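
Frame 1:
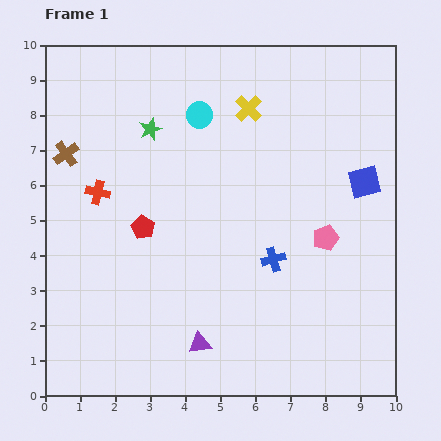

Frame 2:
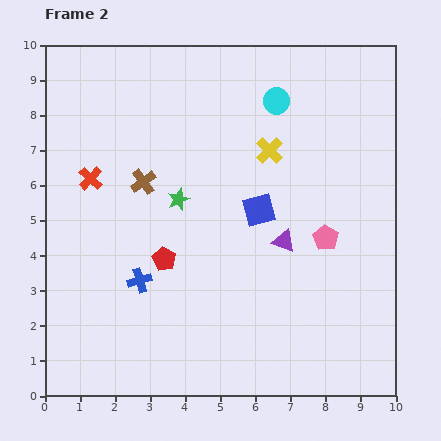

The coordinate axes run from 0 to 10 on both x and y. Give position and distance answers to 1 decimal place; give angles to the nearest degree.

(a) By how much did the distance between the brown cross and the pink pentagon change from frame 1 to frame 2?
-2.4

Distance in frame 1: 7.8. Distance in frame 2: 5.4.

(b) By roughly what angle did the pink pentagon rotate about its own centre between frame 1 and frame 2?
20° counter-clockwise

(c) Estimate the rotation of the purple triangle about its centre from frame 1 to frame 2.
29° clockwise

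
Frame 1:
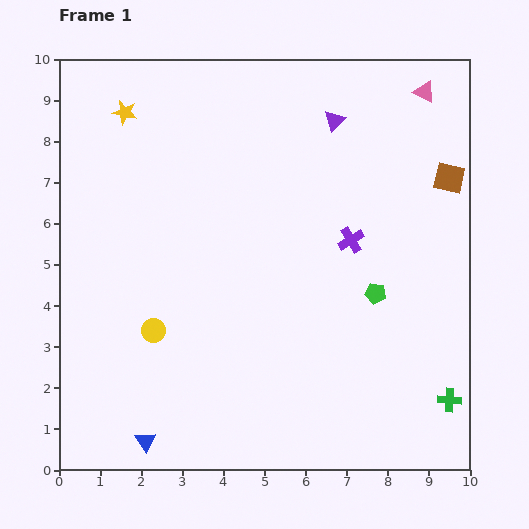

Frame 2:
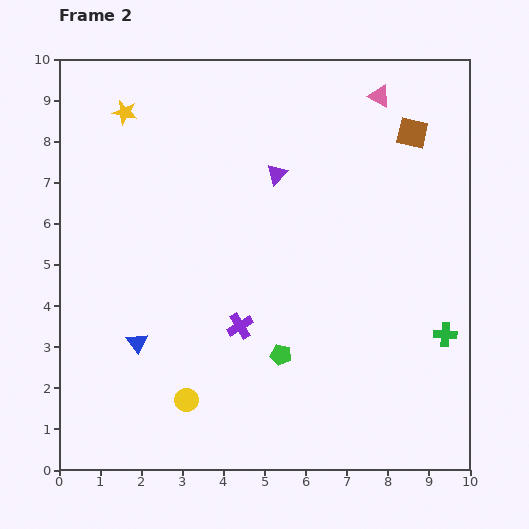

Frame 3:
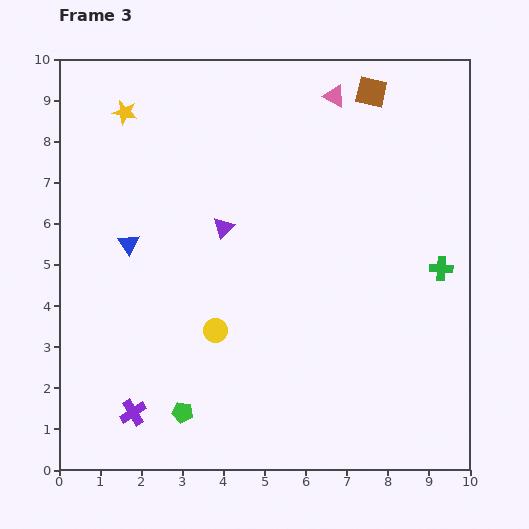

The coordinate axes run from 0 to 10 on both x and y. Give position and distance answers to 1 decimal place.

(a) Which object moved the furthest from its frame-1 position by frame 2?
the purple cross

(moved 3.4; next 2.7)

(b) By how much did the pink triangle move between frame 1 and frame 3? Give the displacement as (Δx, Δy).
(-2.2, -0.1)

The pink triangle was at (8.9, 9.2) in frame 1 and (6.7, 9.1) in frame 3.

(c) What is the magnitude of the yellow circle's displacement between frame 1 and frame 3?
1.5

The yellow circle moved from (2.3, 3.4) to (3.8, 3.4), a distance of √(1.5² + 0.0²) ≈ 1.5.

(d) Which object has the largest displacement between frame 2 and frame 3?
the purple cross

(moved 3.3; next 2.8)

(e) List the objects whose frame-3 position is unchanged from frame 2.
the yellow star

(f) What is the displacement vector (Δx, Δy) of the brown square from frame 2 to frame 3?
(-1.0, 1.0)

The brown square was at (8.6, 8.2) in frame 2 and (7.6, 9.2) in frame 3.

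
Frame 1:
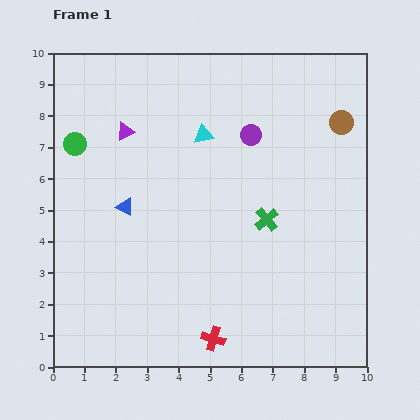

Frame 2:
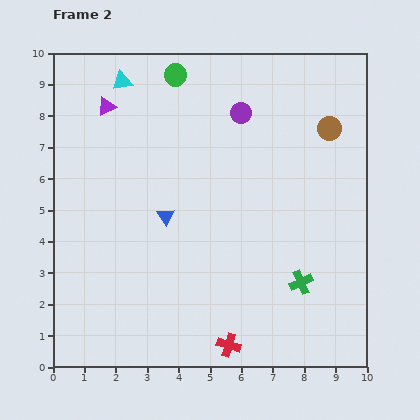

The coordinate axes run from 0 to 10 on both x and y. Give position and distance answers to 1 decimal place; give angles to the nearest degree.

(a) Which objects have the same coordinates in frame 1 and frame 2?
none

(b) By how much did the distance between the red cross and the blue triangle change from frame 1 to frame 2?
-0.4

Distance in frame 1: 5.0. Distance in frame 2: 4.6.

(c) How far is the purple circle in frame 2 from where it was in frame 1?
0.8

The purple circle moved from (6.3, 7.4) to (6.0, 8.1), a distance of √(0.3² + 0.7²) ≈ 0.8.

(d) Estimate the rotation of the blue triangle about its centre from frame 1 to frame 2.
27° clockwise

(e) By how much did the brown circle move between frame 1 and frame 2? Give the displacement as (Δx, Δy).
(-0.4, -0.2)

The brown circle was at (9.2, 7.8) in frame 1 and (8.8, 7.6) in frame 2.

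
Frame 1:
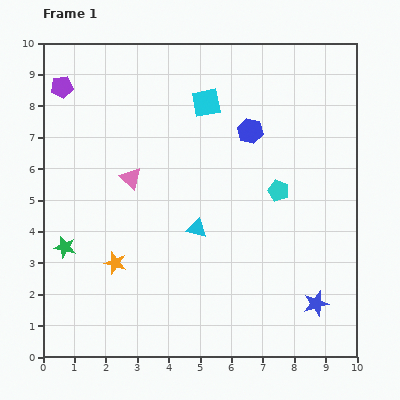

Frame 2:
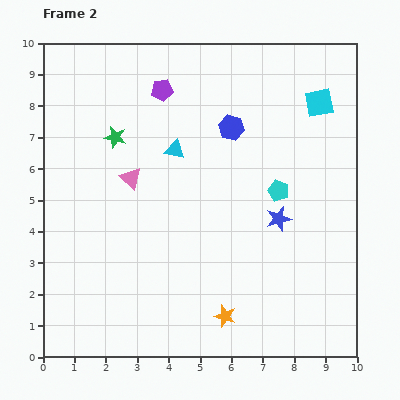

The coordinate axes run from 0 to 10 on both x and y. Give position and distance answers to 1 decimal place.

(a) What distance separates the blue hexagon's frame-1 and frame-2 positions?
0.6

The blue hexagon moved from (6.6, 7.2) to (6.0, 7.3), a distance of √(0.6² + 0.1²) ≈ 0.6.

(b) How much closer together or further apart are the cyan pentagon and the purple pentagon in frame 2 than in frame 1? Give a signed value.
-2.7

Distance in frame 1: 7.6. Distance in frame 2: 4.9.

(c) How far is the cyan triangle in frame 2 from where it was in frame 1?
2.6

The cyan triangle moved from (4.9, 4.1) to (4.2, 6.6), a distance of √(0.7² + 2.5²) ≈ 2.6.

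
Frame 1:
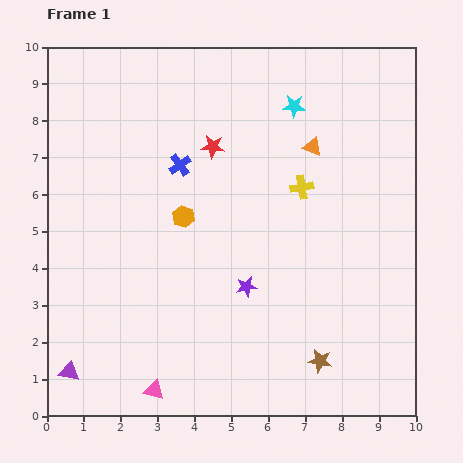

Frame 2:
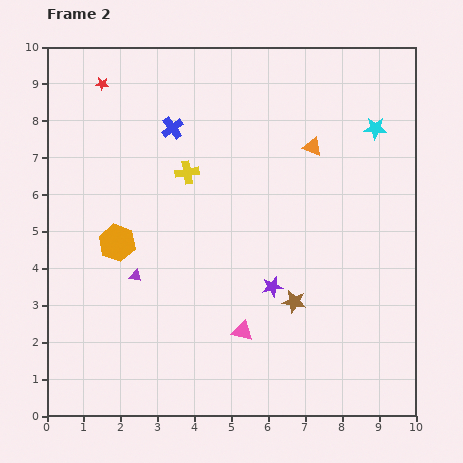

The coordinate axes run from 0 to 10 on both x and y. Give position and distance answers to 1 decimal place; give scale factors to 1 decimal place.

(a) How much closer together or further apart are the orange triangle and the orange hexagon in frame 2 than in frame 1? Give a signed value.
+1.9

Distance in frame 1: 4.0. Distance in frame 2: 5.9.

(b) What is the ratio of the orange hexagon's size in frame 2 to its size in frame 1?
1.7×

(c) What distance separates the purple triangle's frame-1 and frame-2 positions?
3.2

The purple triangle moved from (0.6, 1.2) to (2.4, 3.8), a distance of √(1.8² + 2.6²) ≈ 3.2.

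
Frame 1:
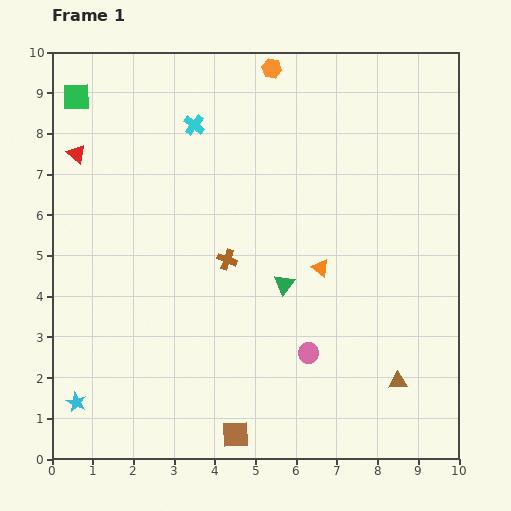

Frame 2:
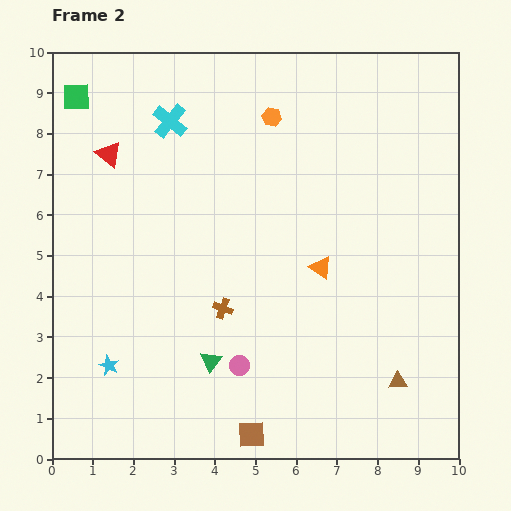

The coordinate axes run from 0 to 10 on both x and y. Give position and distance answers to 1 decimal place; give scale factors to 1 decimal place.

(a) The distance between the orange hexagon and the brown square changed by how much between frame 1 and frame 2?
-1.2

Distance in frame 1: 9.0. Distance in frame 2: 7.8.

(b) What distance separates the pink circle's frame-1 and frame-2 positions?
1.7

The pink circle moved from (6.3, 2.6) to (4.6, 2.3), a distance of √(1.7² + 0.3²) ≈ 1.7.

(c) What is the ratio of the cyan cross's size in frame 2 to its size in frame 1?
1.7×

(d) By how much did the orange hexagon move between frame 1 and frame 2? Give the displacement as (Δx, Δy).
(0.0, -1.2)

The orange hexagon was at (5.4, 9.6) in frame 1 and (5.4, 8.4) in frame 2.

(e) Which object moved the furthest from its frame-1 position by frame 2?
the green triangle

(moved 2.6; next 1.7)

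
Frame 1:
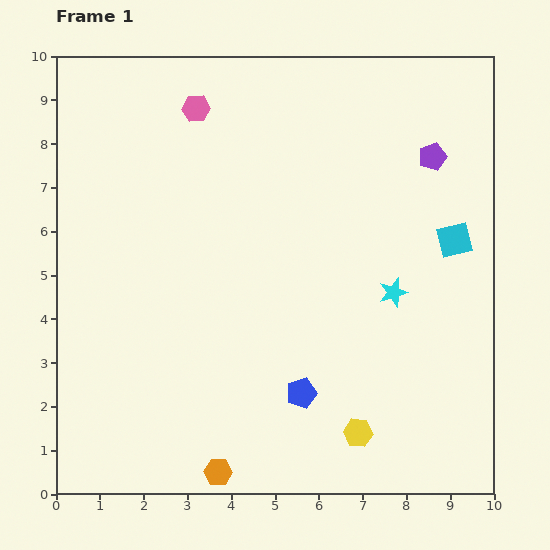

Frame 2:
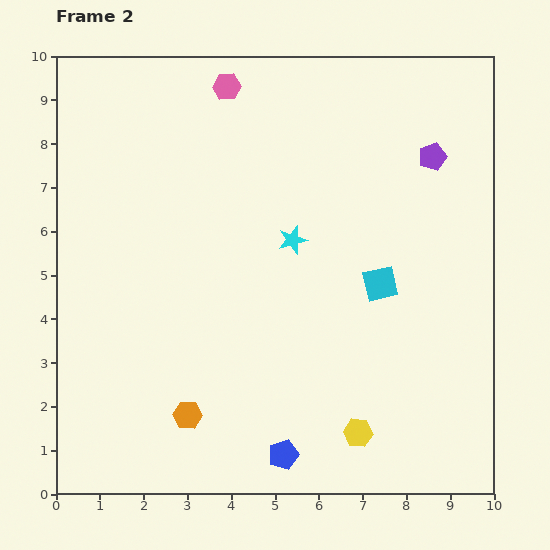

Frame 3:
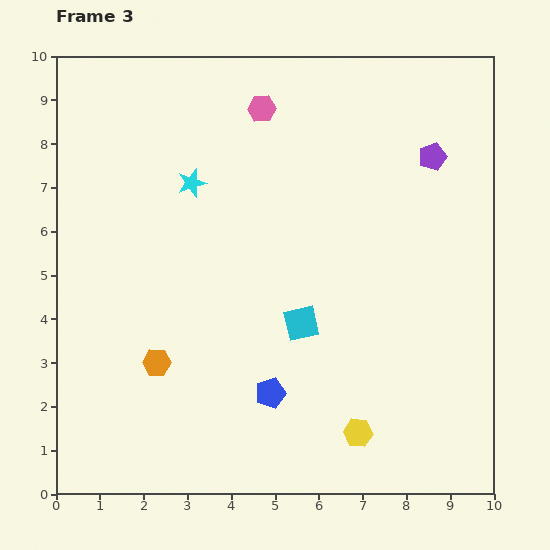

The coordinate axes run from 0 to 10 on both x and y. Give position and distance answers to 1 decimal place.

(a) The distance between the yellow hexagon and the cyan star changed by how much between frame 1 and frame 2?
+1.3

Distance in frame 1: 3.3. Distance in frame 2: 4.6.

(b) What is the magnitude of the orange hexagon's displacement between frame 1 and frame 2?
1.5

The orange hexagon moved from (3.7, 0.5) to (3.0, 1.8), a distance of √(0.7² + 1.3²) ≈ 1.5.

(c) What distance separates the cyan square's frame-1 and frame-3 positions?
4.0

The cyan square moved from (9.1, 5.8) to (5.6, 3.9), a distance of √(3.5² + 1.9²) ≈ 4.0.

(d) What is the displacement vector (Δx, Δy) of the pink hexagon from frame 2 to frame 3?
(0.8, -0.5)

The pink hexagon was at (3.9, 9.3) in frame 2 and (4.7, 8.8) in frame 3.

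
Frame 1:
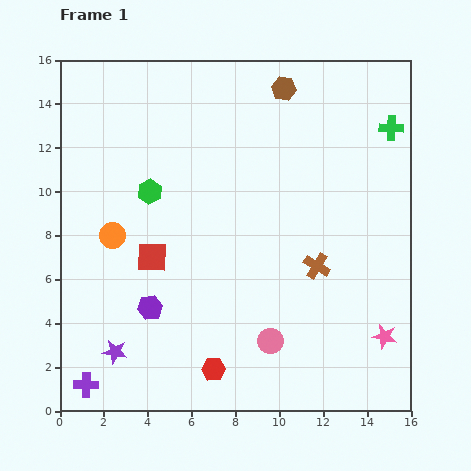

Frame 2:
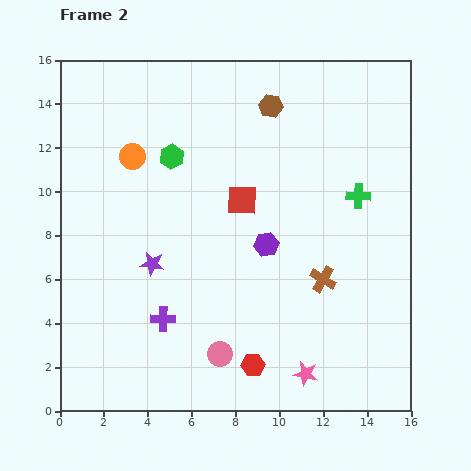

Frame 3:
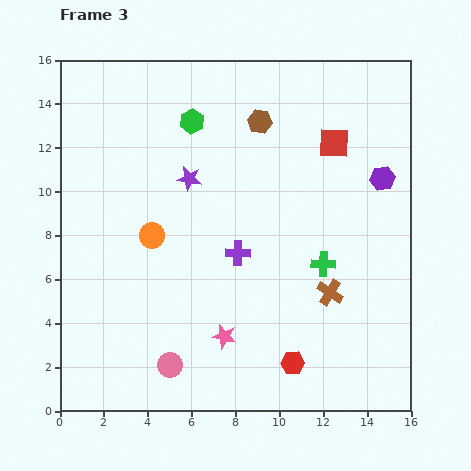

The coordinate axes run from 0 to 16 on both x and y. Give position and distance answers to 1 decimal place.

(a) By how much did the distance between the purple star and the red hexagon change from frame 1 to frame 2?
+1.9

Distance in frame 1: 4.6. Distance in frame 2: 6.5.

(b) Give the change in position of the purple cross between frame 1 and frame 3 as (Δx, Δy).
(6.9, 6.0)

The purple cross was at (1.2, 1.2) in frame 1 and (8.1, 7.2) in frame 3.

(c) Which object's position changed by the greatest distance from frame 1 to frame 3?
the purple hexagon

(moved 12.1; next 9.8)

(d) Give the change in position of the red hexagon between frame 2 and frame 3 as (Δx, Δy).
(1.8, 0.1)

The red hexagon was at (8.8, 2.1) in frame 2 and (10.6, 2.2) in frame 3.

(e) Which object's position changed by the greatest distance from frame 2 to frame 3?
the purple hexagon

(moved 6.1; next 4.9)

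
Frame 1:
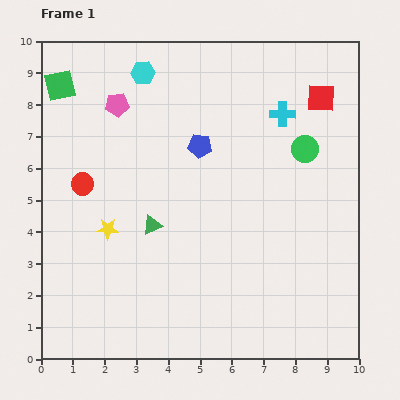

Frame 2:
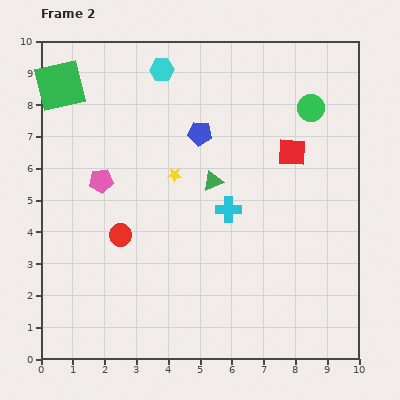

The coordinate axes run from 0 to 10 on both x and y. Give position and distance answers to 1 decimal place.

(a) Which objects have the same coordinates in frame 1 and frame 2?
the green square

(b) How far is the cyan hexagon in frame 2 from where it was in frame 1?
0.6

The cyan hexagon moved from (3.2, 9.0) to (3.8, 9.1), a distance of √(0.6² + 0.1²) ≈ 0.6.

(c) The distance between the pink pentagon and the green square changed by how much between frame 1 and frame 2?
+1.4

Distance in frame 1: 1.9. Distance in frame 2: 3.3.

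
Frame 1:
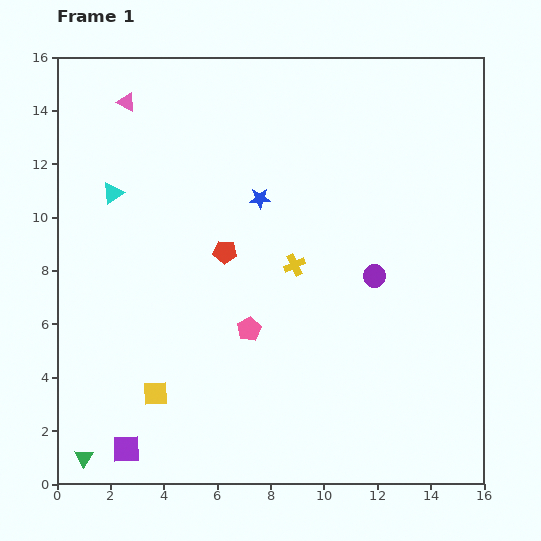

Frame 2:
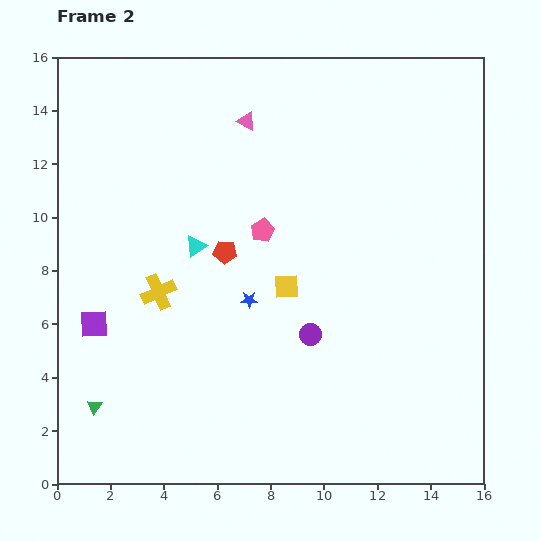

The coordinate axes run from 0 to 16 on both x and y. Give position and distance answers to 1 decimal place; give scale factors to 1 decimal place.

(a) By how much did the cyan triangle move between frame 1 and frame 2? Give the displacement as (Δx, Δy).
(3.1, -2.0)

The cyan triangle was at (2.1, 10.9) in frame 1 and (5.2, 8.9) in frame 2.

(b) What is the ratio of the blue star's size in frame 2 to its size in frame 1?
0.8×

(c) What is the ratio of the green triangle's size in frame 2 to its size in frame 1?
0.7×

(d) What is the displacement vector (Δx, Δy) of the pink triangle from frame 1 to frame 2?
(4.5, -0.7)

The pink triangle was at (2.6, 14.3) in frame 1 and (7.1, 13.6) in frame 2.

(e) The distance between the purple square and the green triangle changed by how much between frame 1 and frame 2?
+1.5

Distance in frame 1: 1.6. Distance in frame 2: 3.1.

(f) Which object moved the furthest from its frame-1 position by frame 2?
the yellow square

(moved 6.3; next 5.2)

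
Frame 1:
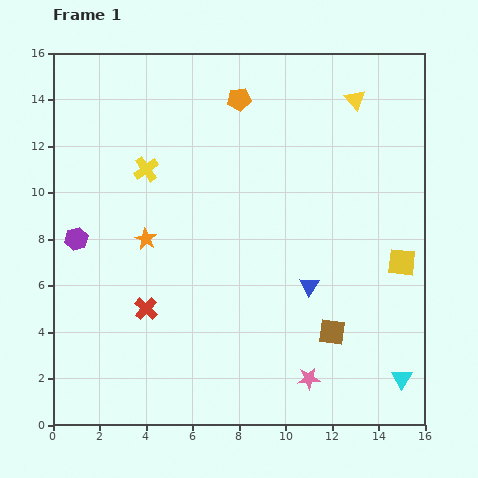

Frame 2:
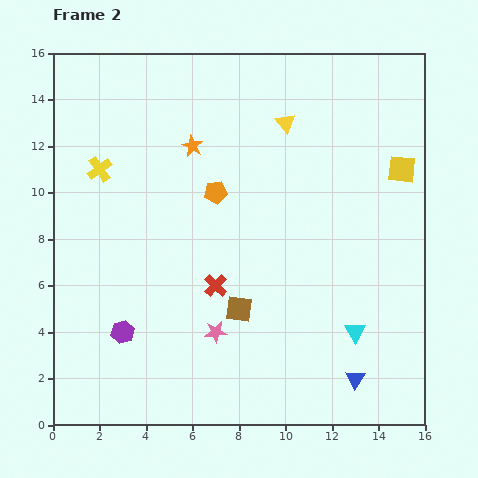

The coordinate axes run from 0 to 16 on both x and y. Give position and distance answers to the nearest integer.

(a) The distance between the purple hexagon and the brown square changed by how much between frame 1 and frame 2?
-7

Distance in frame 1: 12. Distance in frame 2: 5.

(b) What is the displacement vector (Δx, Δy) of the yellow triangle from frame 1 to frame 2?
(-3, -1)

The yellow triangle was at (13, 14) in frame 1 and (10, 13) in frame 2.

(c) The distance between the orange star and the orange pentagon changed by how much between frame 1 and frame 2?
-5

Distance in frame 1: 7. Distance in frame 2: 2.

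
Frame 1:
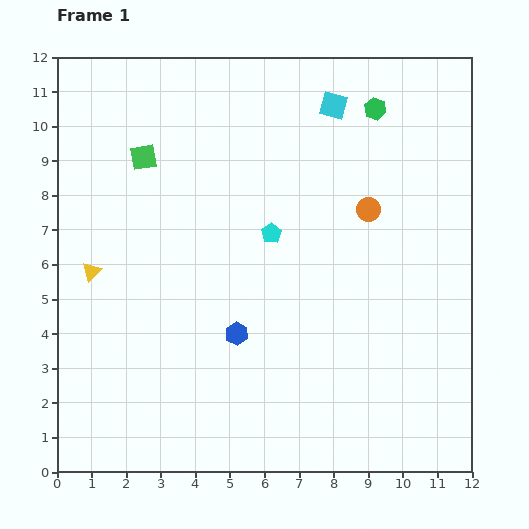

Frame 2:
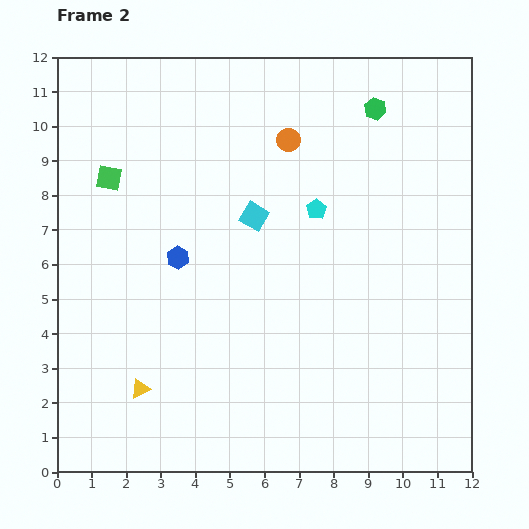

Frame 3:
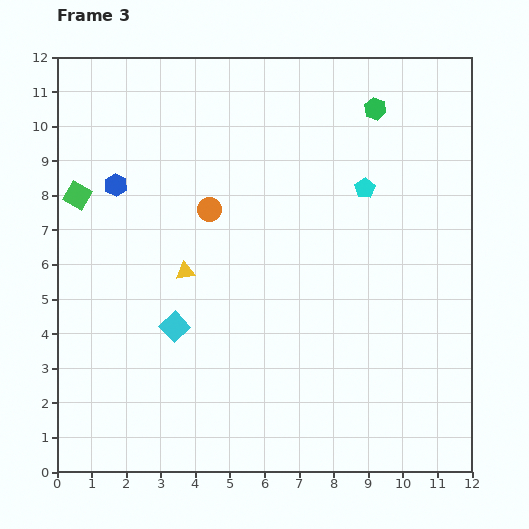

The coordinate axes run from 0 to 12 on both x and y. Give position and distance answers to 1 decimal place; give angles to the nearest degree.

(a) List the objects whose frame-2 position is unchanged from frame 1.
the green hexagon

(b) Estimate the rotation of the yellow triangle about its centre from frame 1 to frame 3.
34° clockwise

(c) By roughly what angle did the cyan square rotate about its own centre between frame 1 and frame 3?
33° clockwise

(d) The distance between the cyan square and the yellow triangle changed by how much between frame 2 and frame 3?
-4.4

Distance in frame 2: 6.0. Distance in frame 3: 1.6.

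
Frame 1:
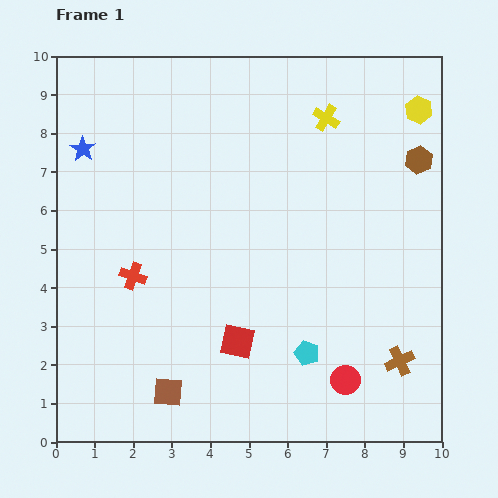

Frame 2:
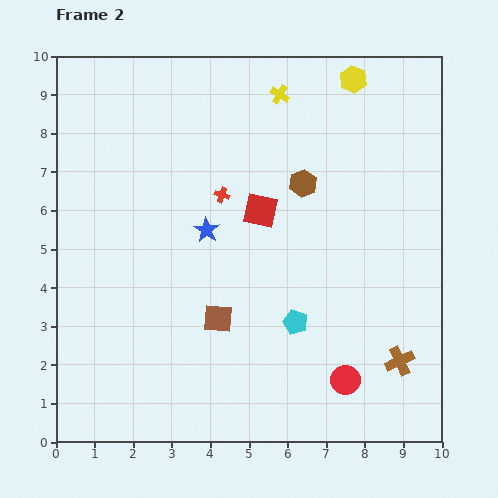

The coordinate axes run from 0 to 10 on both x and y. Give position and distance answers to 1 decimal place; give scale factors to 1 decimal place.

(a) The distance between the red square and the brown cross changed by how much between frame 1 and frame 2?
+1.1

Distance in frame 1: 4.2. Distance in frame 2: 5.3.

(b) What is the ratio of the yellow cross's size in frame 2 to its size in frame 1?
0.7×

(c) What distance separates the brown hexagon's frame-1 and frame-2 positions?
3.1

The brown hexagon moved from (9.4, 7.3) to (6.4, 6.7), a distance of √(3.0² + 0.6²) ≈ 3.1.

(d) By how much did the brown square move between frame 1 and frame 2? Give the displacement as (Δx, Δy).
(1.3, 1.9)

The brown square was at (2.9, 1.3) in frame 1 and (4.2, 3.2) in frame 2.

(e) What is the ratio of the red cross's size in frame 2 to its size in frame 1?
0.6×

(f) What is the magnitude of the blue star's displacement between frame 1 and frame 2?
3.8

The blue star moved from (0.7, 7.6) to (3.9, 5.5), a distance of √(3.2² + 2.1²) ≈ 3.8.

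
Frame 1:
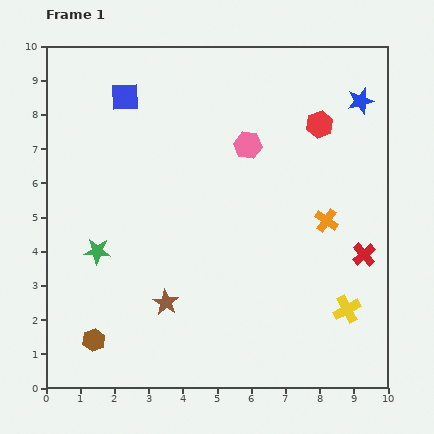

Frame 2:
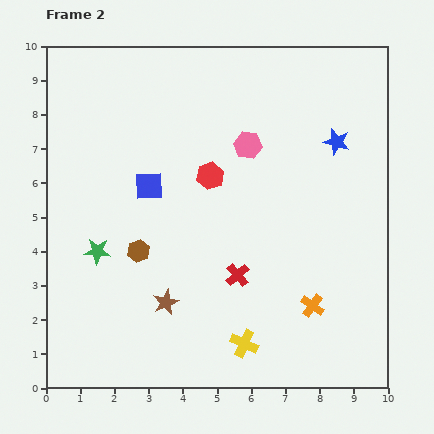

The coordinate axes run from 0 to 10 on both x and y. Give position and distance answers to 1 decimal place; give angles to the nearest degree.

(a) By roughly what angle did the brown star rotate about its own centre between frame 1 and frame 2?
15° clockwise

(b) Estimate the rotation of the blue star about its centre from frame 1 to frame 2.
29° clockwise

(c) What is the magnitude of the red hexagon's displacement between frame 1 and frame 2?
3.5

The red hexagon moved from (8.0, 7.7) to (4.8, 6.2), a distance of √(3.2² + 1.5²) ≈ 3.5.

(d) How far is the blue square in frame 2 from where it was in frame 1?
2.7

The blue square moved from (2.3, 8.5) to (3.0, 5.9), a distance of √(0.7² + 2.6²) ≈ 2.7.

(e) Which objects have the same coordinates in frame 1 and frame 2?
the green star, the brown star, the pink hexagon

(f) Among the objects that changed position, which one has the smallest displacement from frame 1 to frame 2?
the blue star

(moved 1.4)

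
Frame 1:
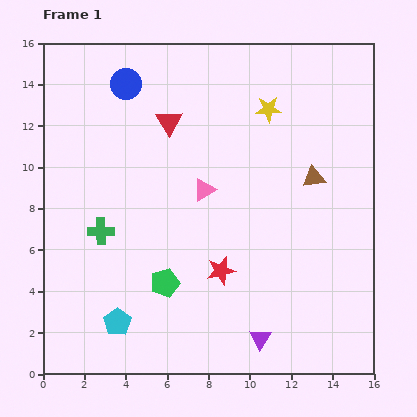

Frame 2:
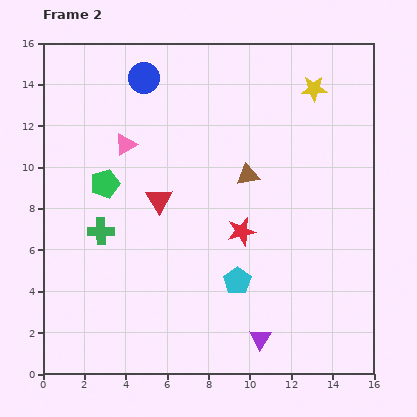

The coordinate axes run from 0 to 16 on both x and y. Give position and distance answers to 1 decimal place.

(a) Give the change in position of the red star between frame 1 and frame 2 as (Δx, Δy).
(1.0, 1.9)

The red star was at (8.6, 5.0) in frame 1 and (9.6, 6.9) in frame 2.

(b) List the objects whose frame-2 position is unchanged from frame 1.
the purple triangle, the green cross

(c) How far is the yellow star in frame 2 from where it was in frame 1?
2.4

The yellow star moved from (10.9, 12.8) to (13.1, 13.8), a distance of √(2.2² + 1.0²) ≈ 2.4.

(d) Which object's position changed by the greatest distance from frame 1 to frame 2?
the cyan pentagon

(moved 6.1; next 5.6)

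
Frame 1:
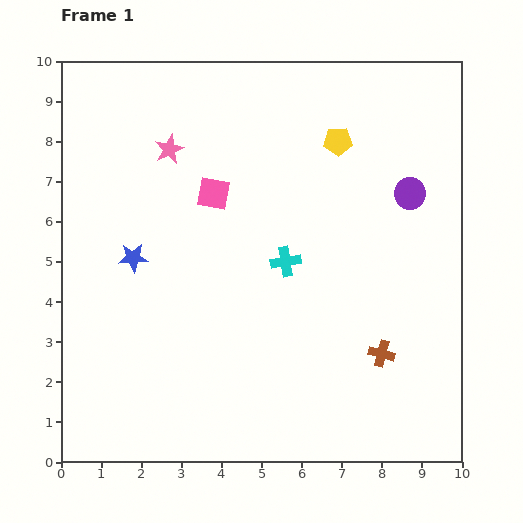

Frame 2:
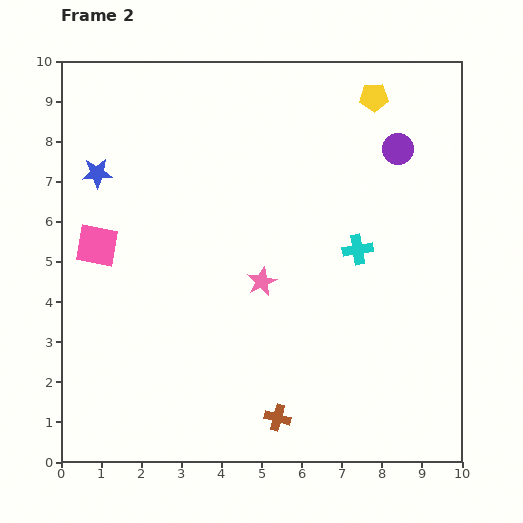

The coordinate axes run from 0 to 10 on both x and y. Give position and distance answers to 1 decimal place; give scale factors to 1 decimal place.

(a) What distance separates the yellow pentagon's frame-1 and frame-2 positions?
1.4

The yellow pentagon moved from (6.9, 8.0) to (7.8, 9.1), a distance of √(0.9² + 1.1²) ≈ 1.4.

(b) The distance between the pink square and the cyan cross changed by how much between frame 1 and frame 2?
+4.0

Distance in frame 1: 2.5. Distance in frame 2: 6.5.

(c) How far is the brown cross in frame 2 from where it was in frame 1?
3.1

The brown cross moved from (8.0, 2.7) to (5.4, 1.1), a distance of √(2.6² + 1.6²) ≈ 3.1.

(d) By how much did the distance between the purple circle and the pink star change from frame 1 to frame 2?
-1.4

Distance in frame 1: 6.1. Distance in frame 2: 4.7.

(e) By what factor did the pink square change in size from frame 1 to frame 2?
1.3×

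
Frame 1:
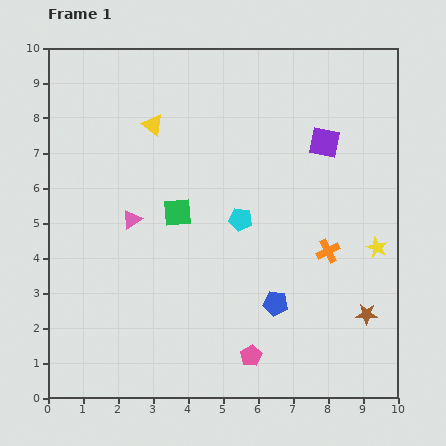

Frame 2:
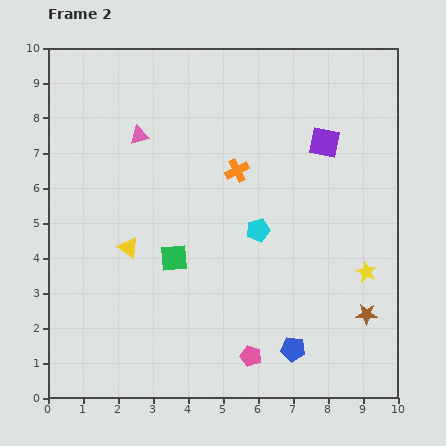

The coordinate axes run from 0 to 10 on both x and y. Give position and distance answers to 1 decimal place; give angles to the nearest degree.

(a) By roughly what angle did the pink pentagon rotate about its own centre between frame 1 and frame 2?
26° counter-clockwise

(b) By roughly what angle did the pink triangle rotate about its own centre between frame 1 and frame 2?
18° clockwise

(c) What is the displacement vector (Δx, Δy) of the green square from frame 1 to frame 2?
(-0.1, -1.3)

The green square was at (3.7, 5.3) in frame 1 and (3.6, 4.0) in frame 2.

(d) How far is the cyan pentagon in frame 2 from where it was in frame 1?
0.6

The cyan pentagon moved from (5.5, 5.1) to (6.0, 4.8), a distance of √(0.5² + 0.3²) ≈ 0.6.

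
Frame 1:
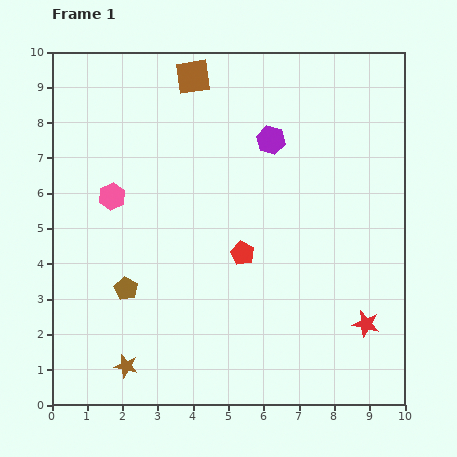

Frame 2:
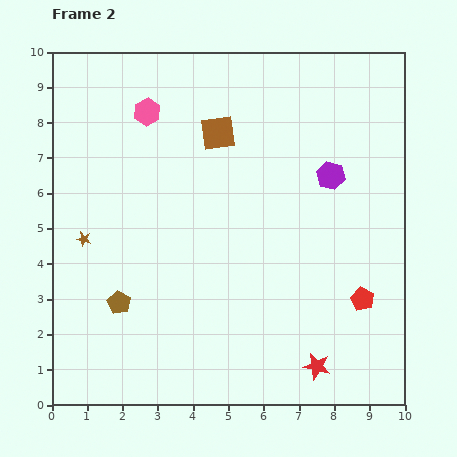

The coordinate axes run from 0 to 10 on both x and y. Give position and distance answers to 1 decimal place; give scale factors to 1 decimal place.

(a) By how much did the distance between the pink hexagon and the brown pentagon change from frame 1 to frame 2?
+2.9

Distance in frame 1: 2.6. Distance in frame 2: 5.5.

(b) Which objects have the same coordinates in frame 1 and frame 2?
none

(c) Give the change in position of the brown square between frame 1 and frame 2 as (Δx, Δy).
(0.7, -1.6)

The brown square was at (4.0, 9.3) in frame 1 and (4.7, 7.7) in frame 2.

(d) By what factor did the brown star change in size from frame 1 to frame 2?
0.6×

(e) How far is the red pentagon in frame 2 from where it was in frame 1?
3.6

The red pentagon moved from (5.4, 4.3) to (8.8, 3.0), a distance of √(3.4² + 1.3²) ≈ 3.6.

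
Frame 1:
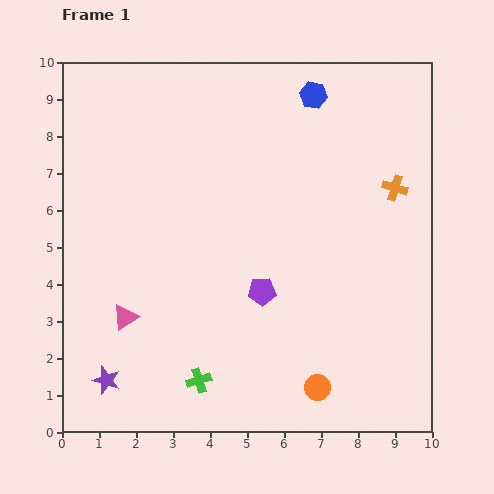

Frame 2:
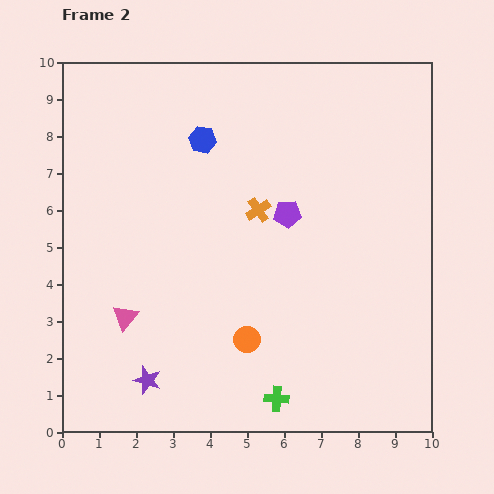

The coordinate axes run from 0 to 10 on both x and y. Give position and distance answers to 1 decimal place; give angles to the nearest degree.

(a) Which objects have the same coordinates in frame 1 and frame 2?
the pink triangle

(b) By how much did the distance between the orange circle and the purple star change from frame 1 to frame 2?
-2.8

Distance in frame 1: 5.7. Distance in frame 2: 2.9.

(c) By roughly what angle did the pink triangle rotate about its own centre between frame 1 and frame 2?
17° counter-clockwise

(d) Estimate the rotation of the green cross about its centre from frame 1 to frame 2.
20° clockwise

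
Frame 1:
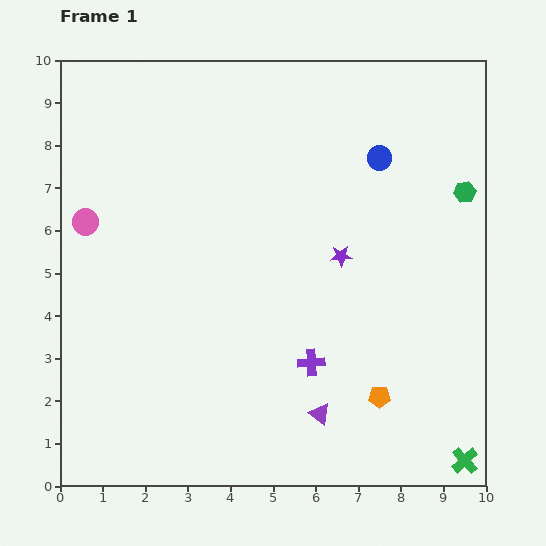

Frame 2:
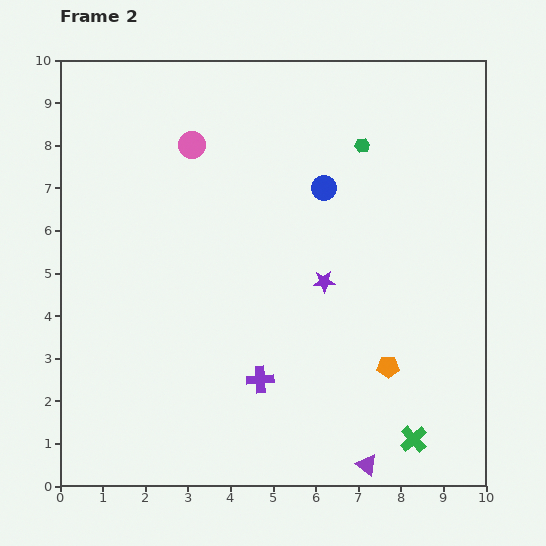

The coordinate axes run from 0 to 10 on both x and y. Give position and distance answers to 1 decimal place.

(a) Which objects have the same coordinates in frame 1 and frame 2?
none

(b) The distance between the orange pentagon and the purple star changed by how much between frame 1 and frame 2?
-0.9

Distance in frame 1: 3.4. Distance in frame 2: 2.5.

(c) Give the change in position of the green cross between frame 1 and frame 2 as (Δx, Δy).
(-1.2, 0.5)

The green cross was at (9.5, 0.6) in frame 1 and (8.3, 1.1) in frame 2.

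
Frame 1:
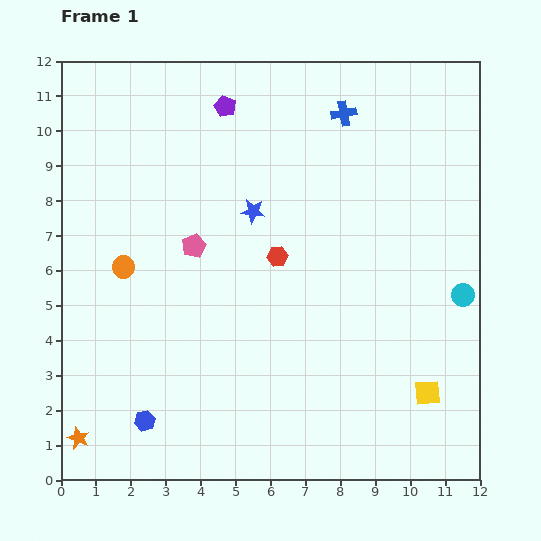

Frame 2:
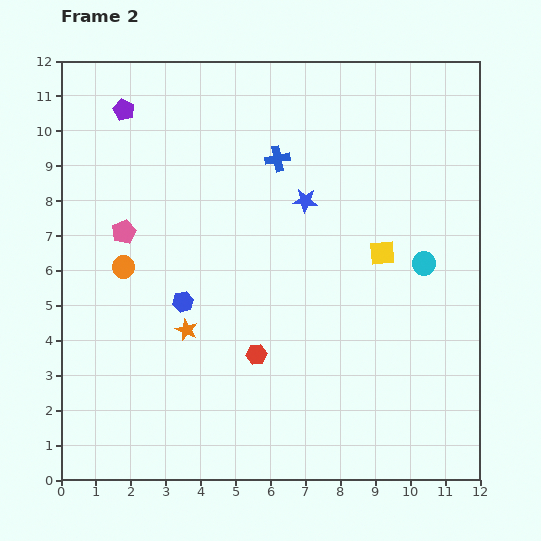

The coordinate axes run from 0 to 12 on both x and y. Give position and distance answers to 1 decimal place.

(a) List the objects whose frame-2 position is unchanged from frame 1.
the orange circle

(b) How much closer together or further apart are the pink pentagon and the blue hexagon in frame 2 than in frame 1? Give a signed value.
-2.6

Distance in frame 1: 5.2. Distance in frame 2: 2.6.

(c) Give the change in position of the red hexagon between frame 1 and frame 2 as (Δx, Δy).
(-0.6, -2.8)

The red hexagon was at (6.2, 6.4) in frame 1 and (5.6, 3.6) in frame 2.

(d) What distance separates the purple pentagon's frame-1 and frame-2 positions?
2.9

The purple pentagon moved from (4.7, 10.7) to (1.8, 10.6), a distance of √(2.9² + 0.1²) ≈ 2.9.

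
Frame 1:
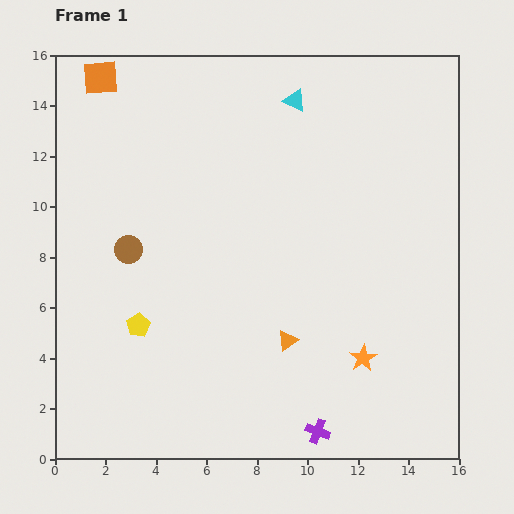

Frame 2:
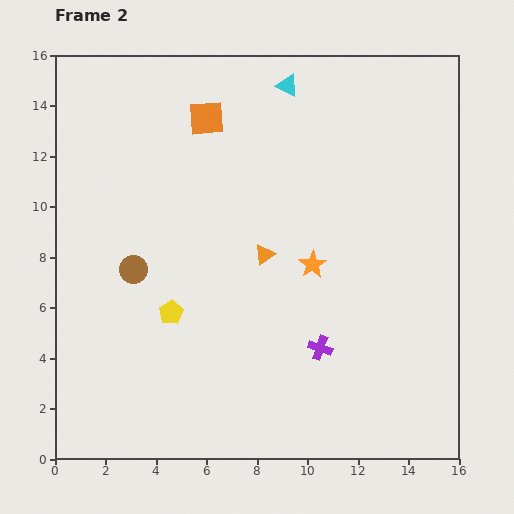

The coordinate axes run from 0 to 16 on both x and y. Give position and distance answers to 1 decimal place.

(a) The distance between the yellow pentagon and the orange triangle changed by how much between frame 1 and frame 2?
-1.5

Distance in frame 1: 5.9. Distance in frame 2: 4.4.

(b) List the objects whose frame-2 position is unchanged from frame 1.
none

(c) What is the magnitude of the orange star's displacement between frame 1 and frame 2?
4.2

The orange star moved from (12.2, 4.0) to (10.2, 7.7), a distance of √(2.0² + 3.7²) ≈ 4.2.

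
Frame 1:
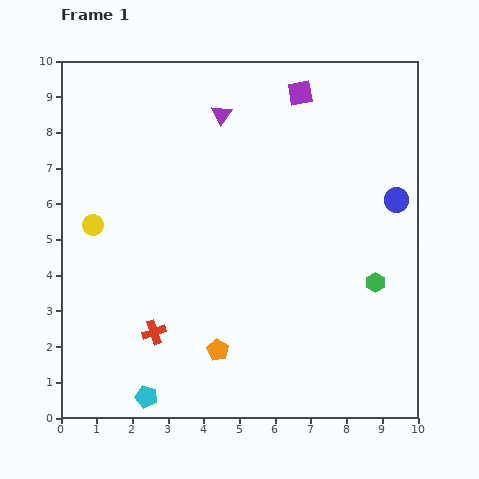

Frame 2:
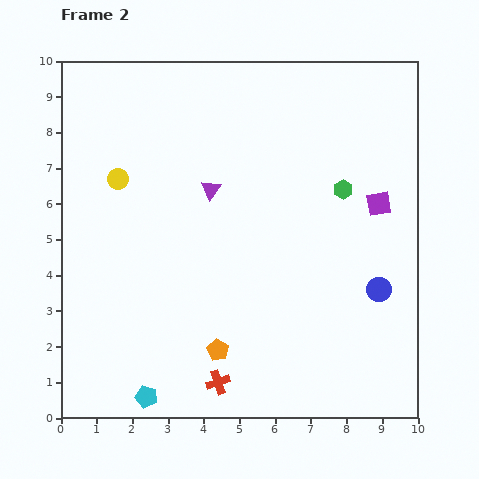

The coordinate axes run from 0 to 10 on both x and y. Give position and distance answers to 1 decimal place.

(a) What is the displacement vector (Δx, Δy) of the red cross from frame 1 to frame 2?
(1.8, -1.4)

The red cross was at (2.6, 2.4) in frame 1 and (4.4, 1.0) in frame 2.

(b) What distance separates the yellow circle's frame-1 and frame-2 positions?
1.5

The yellow circle moved from (0.9, 5.4) to (1.6, 6.7), a distance of √(0.7² + 1.3²) ≈ 1.5.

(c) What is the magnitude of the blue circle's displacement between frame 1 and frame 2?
2.5

The blue circle moved from (9.4, 6.1) to (8.9, 3.6), a distance of √(0.5² + 2.5²) ≈ 2.5.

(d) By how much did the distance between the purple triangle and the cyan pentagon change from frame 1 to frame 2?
-2.1

Distance in frame 1: 8.2. Distance in frame 2: 6.1.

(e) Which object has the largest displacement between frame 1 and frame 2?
the purple square

(moved 3.8; next 2.8)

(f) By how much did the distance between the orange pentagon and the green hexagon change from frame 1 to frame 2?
+0.9

Distance in frame 1: 4.8. Distance in frame 2: 5.7.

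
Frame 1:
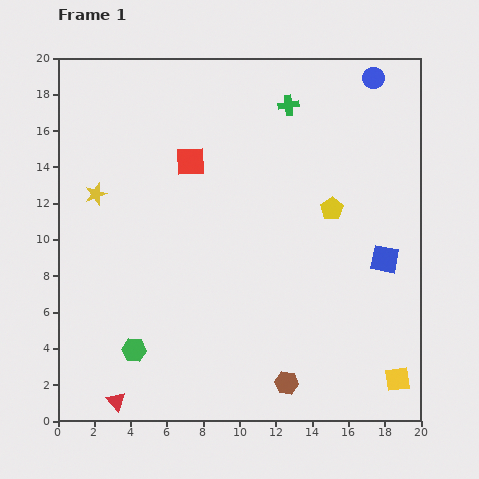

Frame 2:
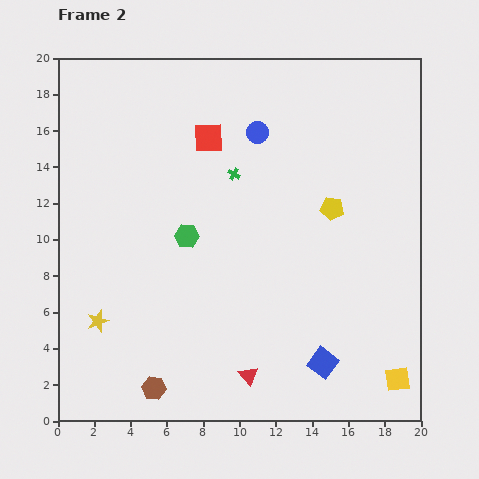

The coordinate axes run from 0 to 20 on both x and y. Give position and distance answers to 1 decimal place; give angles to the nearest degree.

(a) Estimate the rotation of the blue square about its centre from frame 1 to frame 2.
26° clockwise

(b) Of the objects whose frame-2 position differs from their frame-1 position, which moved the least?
the red square

(moved 1.6)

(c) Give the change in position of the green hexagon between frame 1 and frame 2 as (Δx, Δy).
(2.9, 6.3)

The green hexagon was at (4.2, 3.9) in frame 1 and (7.1, 10.2) in frame 2.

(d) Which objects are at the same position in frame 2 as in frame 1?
the yellow square, the yellow pentagon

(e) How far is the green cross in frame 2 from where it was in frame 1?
4.8

The green cross moved from (12.7, 17.4) to (9.7, 13.6), a distance of √(3.0² + 3.8²) ≈ 4.8.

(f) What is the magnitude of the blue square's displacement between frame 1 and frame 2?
6.6

The blue square moved from (18.0, 8.9) to (14.6, 3.2), a distance of √(3.4² + 5.7²) ≈ 6.6.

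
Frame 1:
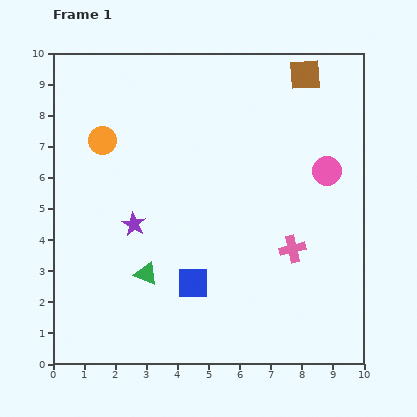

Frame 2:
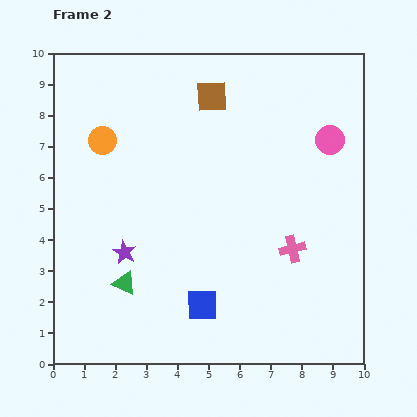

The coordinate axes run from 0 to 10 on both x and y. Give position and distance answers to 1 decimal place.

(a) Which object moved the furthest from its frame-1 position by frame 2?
the brown square

(moved 3.1; next 1.0)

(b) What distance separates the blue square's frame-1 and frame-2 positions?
0.8

The blue square moved from (4.5, 2.6) to (4.8, 1.9), a distance of √(0.3² + 0.7²) ≈ 0.8.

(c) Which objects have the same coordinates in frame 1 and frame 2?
the pink cross, the orange circle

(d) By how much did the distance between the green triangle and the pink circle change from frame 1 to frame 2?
+1.3

Distance in frame 1: 6.7. Distance in frame 2: 8.0.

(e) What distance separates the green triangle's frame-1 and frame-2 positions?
0.8

The green triangle moved from (3.0, 2.9) to (2.3, 2.6), a distance of √(0.7² + 0.3²) ≈ 0.8.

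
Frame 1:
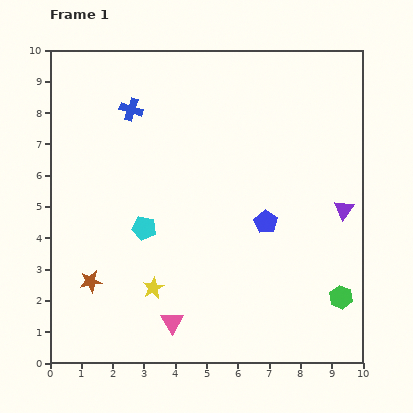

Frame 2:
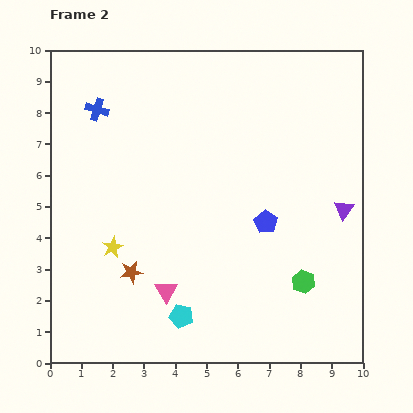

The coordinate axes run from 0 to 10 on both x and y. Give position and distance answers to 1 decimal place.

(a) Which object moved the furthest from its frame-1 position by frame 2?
the cyan pentagon

(moved 3.0; next 1.8)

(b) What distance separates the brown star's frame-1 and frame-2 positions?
1.3

The brown star moved from (1.3, 2.6) to (2.6, 2.9), a distance of √(1.3² + 0.3²) ≈ 1.3.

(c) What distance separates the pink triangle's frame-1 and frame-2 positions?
1.0

The pink triangle moved from (3.9, 1.3) to (3.7, 2.3), a distance of √(0.2² + 1.0²) ≈ 1.0.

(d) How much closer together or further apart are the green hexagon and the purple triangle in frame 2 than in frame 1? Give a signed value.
-0.2

Distance in frame 1: 2.8. Distance in frame 2: 2.6.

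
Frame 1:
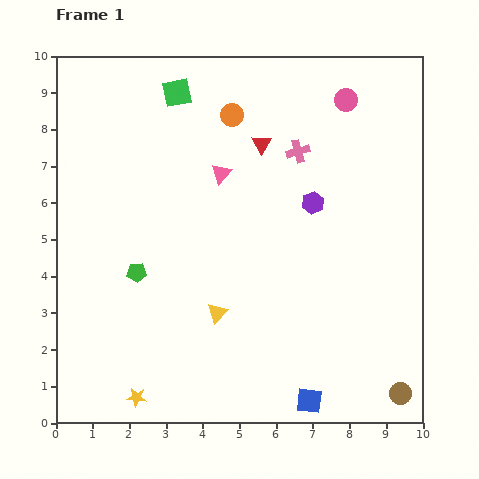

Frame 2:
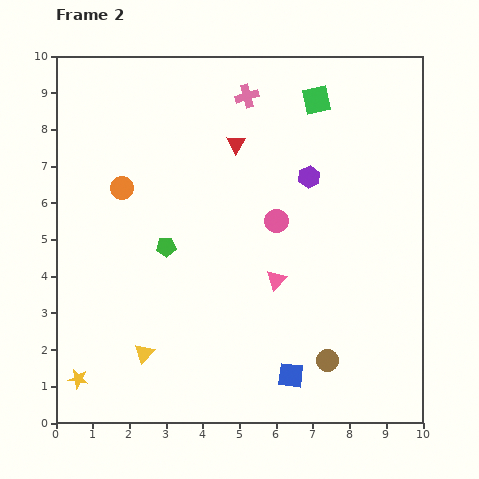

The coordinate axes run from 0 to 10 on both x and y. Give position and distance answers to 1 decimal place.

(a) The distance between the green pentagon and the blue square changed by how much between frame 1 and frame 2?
-1.0

Distance in frame 1: 5.9. Distance in frame 2: 4.9.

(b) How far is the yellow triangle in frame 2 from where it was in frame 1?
2.3

The yellow triangle moved from (4.4, 3.0) to (2.4, 1.9), a distance of √(2.0² + 1.1²) ≈ 2.3.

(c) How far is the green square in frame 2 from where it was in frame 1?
3.8

The green square moved from (3.3, 9.0) to (7.1, 8.8), a distance of √(3.8² + 0.2²) ≈ 3.8.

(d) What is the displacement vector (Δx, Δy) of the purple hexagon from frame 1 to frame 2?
(-0.1, 0.7)

The purple hexagon was at (7.0, 6.0) in frame 1 and (6.9, 6.7) in frame 2.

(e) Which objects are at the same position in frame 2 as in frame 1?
none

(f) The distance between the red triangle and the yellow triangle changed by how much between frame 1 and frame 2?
+1.4

Distance in frame 1: 4.8. Distance in frame 2: 6.2.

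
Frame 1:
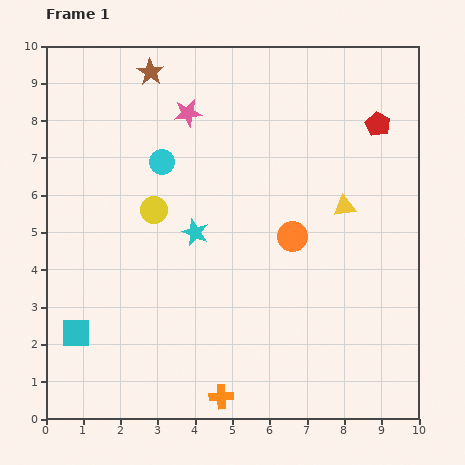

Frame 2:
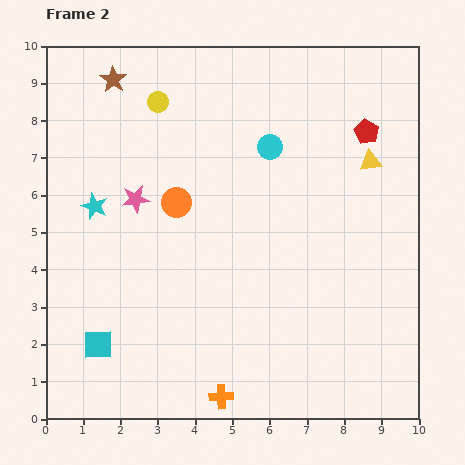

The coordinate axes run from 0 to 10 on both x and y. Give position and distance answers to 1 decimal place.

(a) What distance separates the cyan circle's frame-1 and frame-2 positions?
2.9

The cyan circle moved from (3.1, 6.9) to (6.0, 7.3), a distance of √(2.9² + 0.4²) ≈ 2.9.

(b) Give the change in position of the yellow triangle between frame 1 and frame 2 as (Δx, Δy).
(0.7, 1.2)

The yellow triangle was at (8.0, 5.7) in frame 1 and (8.7, 6.9) in frame 2.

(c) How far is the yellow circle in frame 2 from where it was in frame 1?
2.9

The yellow circle moved from (2.9, 5.6) to (3.0, 8.5), a distance of √(0.1² + 2.9²) ≈ 2.9.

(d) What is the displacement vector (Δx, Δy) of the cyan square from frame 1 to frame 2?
(0.6, -0.3)

The cyan square was at (0.8, 2.3) in frame 1 and (1.4, 2.0) in frame 2.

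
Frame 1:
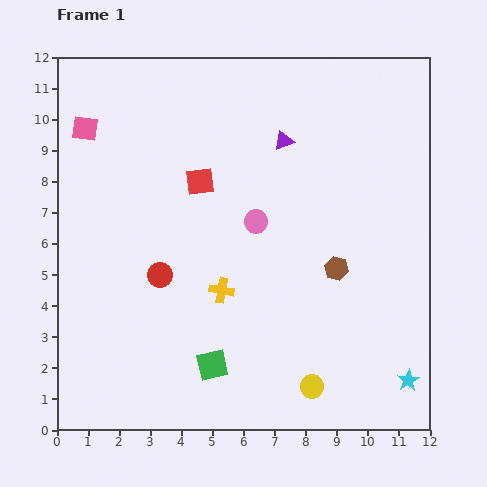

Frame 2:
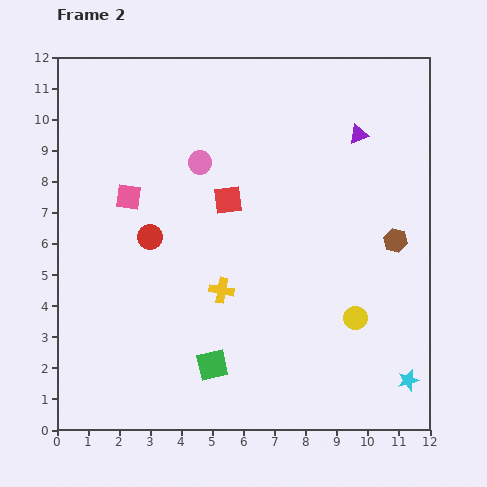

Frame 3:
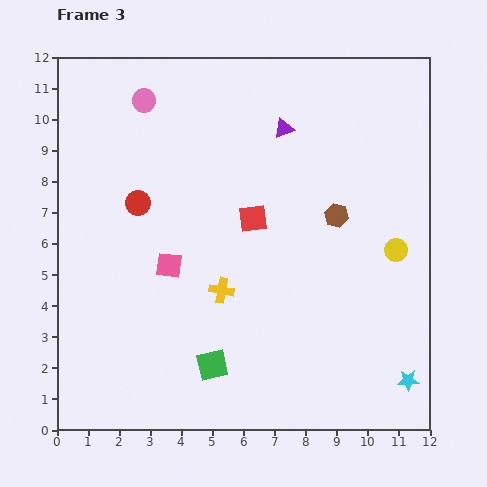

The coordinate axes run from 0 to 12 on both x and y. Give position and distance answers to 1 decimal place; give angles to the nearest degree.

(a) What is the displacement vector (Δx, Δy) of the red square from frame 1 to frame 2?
(0.9, -0.6)

The red square was at (4.6, 8.0) in frame 1 and (5.5, 7.4) in frame 2.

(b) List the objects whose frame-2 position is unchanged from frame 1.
the yellow cross, the cyan star, the green square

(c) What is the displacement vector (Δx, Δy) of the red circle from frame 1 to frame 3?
(-0.7, 2.3)

The red circle was at (3.3, 5.0) in frame 1 and (2.6, 7.3) in frame 3.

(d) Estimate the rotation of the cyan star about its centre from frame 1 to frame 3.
31° clockwise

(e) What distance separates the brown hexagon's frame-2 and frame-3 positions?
2.1

The brown hexagon moved from (10.9, 6.1) to (9.0, 6.9), a distance of √(1.9² + 0.8²) ≈ 2.1.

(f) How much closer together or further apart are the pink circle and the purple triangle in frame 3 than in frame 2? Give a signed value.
-0.6

Distance in frame 2: 5.2. Distance in frame 3: 4.6.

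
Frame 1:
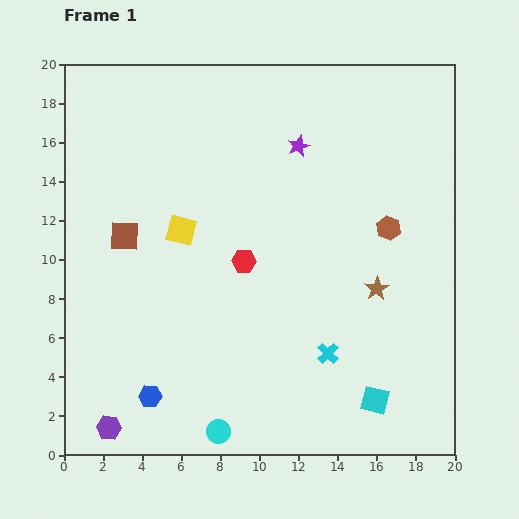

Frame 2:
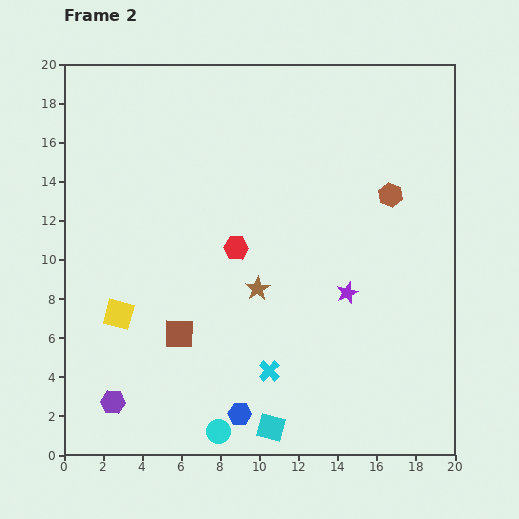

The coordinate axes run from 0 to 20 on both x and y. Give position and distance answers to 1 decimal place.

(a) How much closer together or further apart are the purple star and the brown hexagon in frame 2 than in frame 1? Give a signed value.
-0.7

Distance in frame 1: 6.2. Distance in frame 2: 5.5.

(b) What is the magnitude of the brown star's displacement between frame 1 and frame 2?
6.1

The brown star moved from (16.0, 8.5) to (9.9, 8.5), a distance of √(6.1² + 0.0²) ≈ 6.1.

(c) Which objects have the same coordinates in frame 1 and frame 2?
the cyan circle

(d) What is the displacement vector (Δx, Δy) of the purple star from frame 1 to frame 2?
(2.5, -7.5)

The purple star was at (12.0, 15.8) in frame 1 and (14.5, 8.3) in frame 2.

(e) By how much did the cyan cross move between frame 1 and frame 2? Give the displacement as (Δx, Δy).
(-3.0, -0.9)

The cyan cross was at (13.5, 5.2) in frame 1 and (10.5, 4.3) in frame 2.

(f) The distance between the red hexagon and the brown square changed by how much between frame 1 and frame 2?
-0.9

Distance in frame 1: 6.2. Distance in frame 2: 5.3.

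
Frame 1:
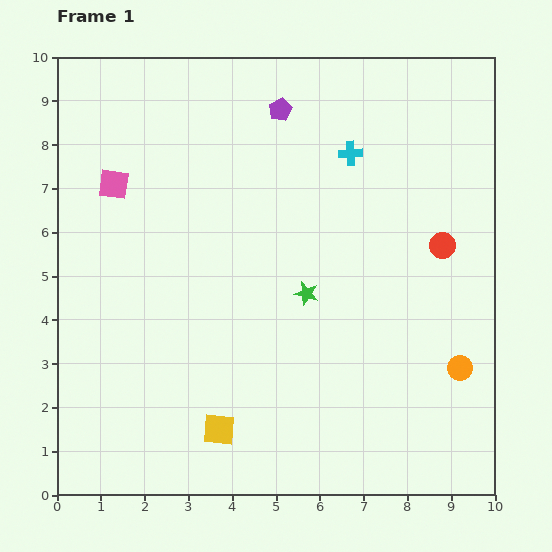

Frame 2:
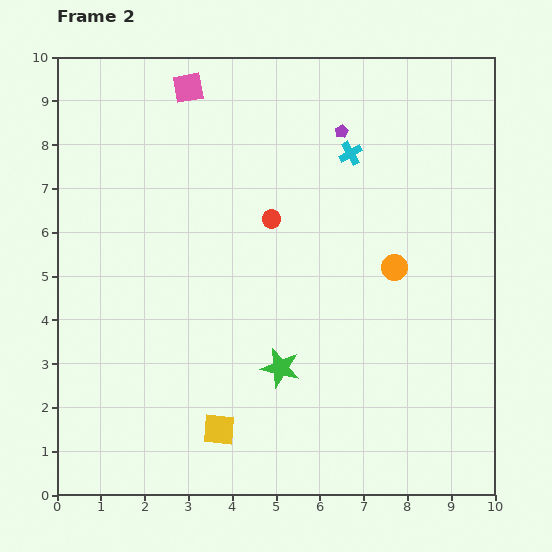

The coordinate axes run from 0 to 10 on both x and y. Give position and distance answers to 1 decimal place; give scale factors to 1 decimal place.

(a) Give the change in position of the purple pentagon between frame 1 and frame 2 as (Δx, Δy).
(1.4, -0.5)

The purple pentagon was at (5.1, 8.8) in frame 1 and (6.5, 8.3) in frame 2.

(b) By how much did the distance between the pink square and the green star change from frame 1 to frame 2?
+1.6

Distance in frame 1: 5.1. Distance in frame 2: 6.7.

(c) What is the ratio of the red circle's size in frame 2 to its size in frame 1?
0.7×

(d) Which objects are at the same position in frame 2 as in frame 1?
the yellow square, the cyan cross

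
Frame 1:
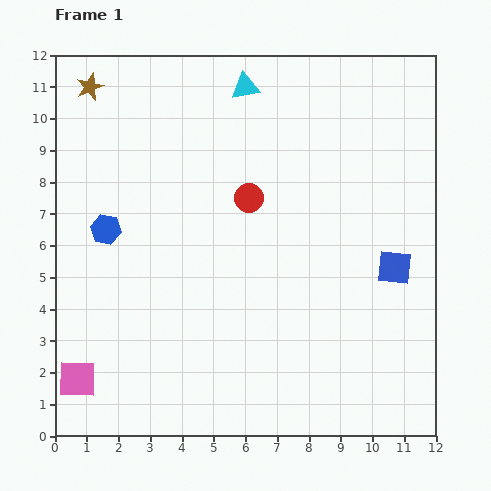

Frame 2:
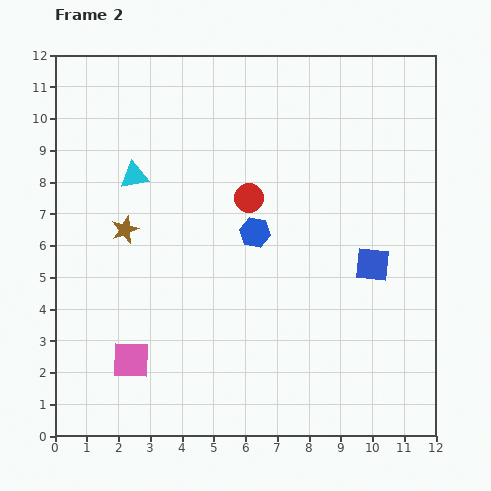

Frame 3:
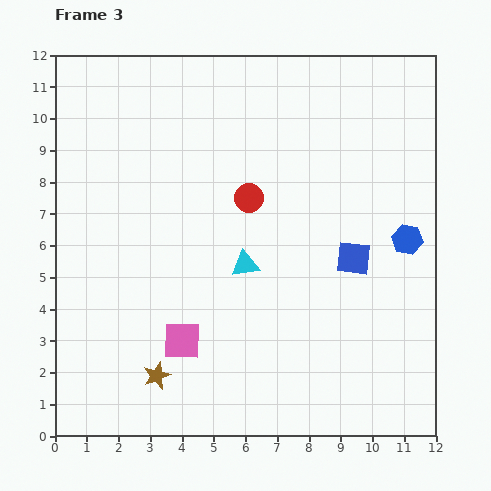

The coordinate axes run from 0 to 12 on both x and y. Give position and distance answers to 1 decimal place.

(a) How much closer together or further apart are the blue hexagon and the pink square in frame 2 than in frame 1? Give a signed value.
+0.8

Distance in frame 1: 4.8. Distance in frame 2: 5.6.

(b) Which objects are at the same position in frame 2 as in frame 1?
the red circle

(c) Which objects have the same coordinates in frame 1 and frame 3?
the red circle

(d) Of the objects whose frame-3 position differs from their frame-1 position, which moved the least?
the blue square

(moved 1.3)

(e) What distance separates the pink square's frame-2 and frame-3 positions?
1.7

The pink square moved from (2.4, 2.4) to (4.0, 3.0), a distance of √(1.6² + 0.6²) ≈ 1.7.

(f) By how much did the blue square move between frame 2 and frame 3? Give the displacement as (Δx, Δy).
(-0.6, 0.2)

The blue square was at (10.0, 5.4) in frame 2 and (9.4, 5.6) in frame 3.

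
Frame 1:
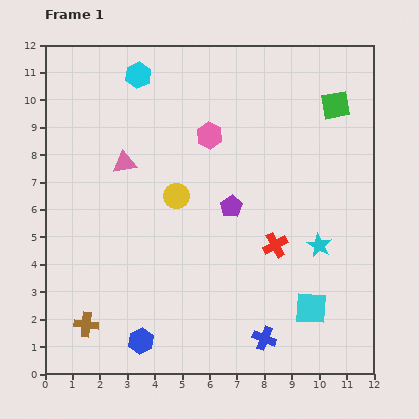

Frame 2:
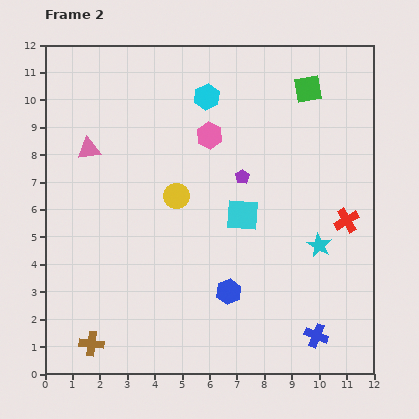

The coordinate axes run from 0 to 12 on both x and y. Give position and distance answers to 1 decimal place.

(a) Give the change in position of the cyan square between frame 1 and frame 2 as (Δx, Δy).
(-2.5, 3.4)

The cyan square was at (9.7, 2.4) in frame 1 and (7.2, 5.8) in frame 2.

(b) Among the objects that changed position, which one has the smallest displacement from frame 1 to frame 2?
the brown cross

(moved 0.7)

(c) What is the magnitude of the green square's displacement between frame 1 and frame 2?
1.2

The green square moved from (10.6, 9.8) to (9.6, 10.4), a distance of √(1.0² + 0.6²) ≈ 1.2.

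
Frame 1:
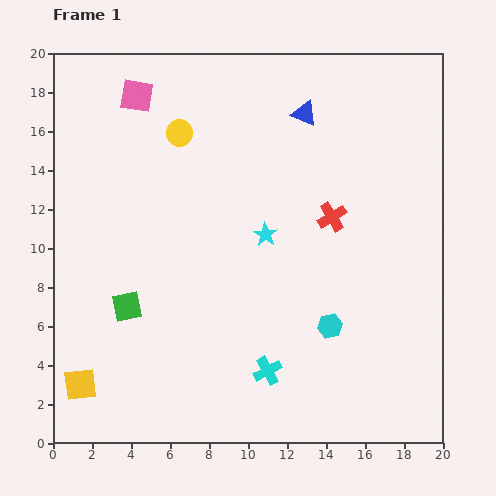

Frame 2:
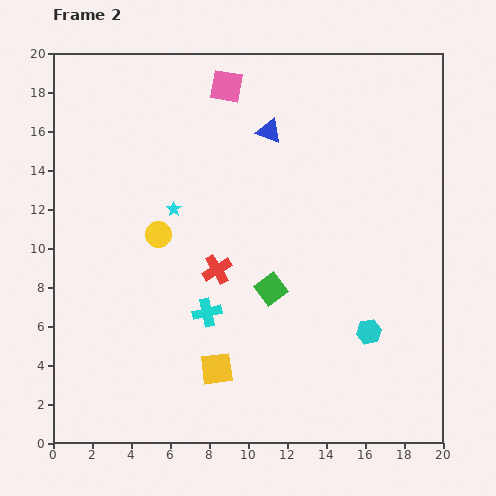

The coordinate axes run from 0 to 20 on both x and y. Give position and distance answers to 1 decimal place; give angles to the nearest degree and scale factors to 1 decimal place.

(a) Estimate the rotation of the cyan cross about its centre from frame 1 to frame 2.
15° clockwise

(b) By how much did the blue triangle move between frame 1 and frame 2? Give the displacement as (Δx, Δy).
(-1.8, -0.9)

The blue triangle was at (12.9, 16.9) in frame 1 and (11.1, 16.0) in frame 2.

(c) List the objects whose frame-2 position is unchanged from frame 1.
none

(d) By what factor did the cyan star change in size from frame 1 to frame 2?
0.6×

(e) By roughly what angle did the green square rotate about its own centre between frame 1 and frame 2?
25° counter-clockwise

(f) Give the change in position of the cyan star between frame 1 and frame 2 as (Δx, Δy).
(-4.7, 1.3)

The cyan star was at (10.9, 10.7) in frame 1 and (6.2, 12.0) in frame 2.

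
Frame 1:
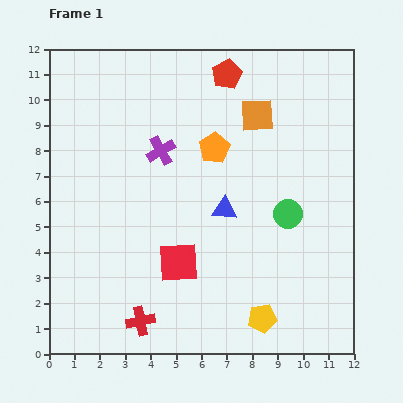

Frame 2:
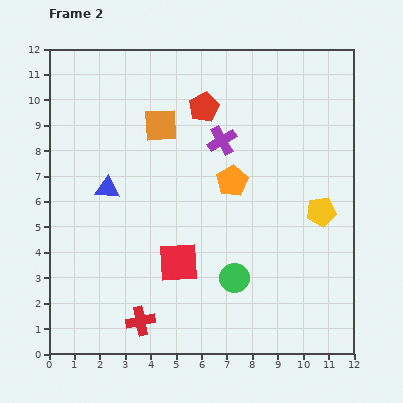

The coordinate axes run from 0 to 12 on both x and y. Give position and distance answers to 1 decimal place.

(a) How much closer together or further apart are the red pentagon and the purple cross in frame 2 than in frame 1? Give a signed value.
-2.5

Distance in frame 1: 4.0. Distance in frame 2: 1.5.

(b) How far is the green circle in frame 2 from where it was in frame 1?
3.3

The green circle moved from (9.4, 5.5) to (7.3, 3.0), a distance of √(2.1² + 2.5²) ≈ 3.3.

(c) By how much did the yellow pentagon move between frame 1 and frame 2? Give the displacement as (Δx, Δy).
(2.3, 4.2)

The yellow pentagon was at (8.4, 1.4) in frame 1 and (10.7, 5.6) in frame 2.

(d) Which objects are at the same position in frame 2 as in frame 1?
the red square, the red cross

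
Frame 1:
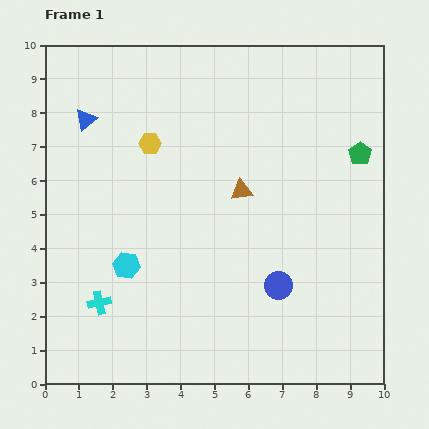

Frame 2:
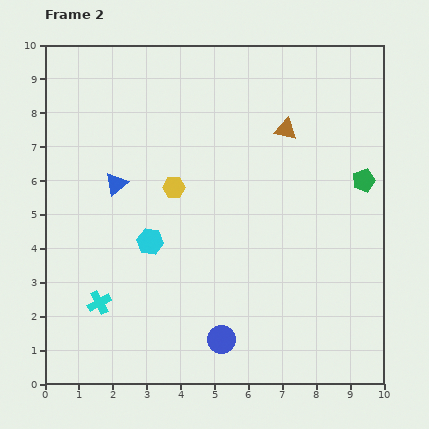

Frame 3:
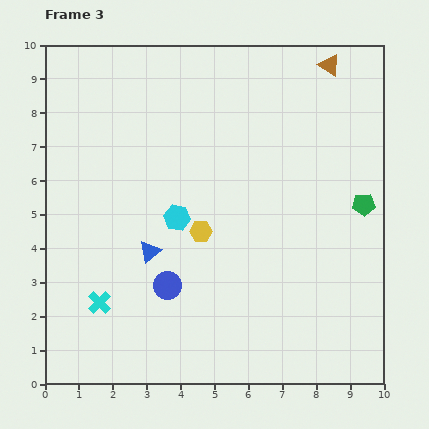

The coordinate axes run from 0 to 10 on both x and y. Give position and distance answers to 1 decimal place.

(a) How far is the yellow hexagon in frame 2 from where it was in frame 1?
1.5

The yellow hexagon moved from (3.1, 7.1) to (3.8, 5.8), a distance of √(0.7² + 1.3²) ≈ 1.5.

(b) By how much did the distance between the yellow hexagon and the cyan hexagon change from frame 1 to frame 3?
-2.9

Distance in frame 1: 3.7. Distance in frame 3: 0.8.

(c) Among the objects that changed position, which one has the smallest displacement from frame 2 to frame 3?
the green pentagon

(moved 0.7)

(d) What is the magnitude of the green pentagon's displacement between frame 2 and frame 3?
0.7

The green pentagon moved from (9.4, 6.0) to (9.4, 5.3), a distance of √(0.0² + 0.7²) ≈ 0.7.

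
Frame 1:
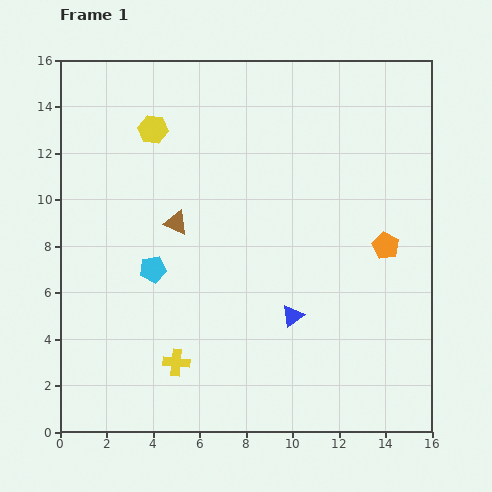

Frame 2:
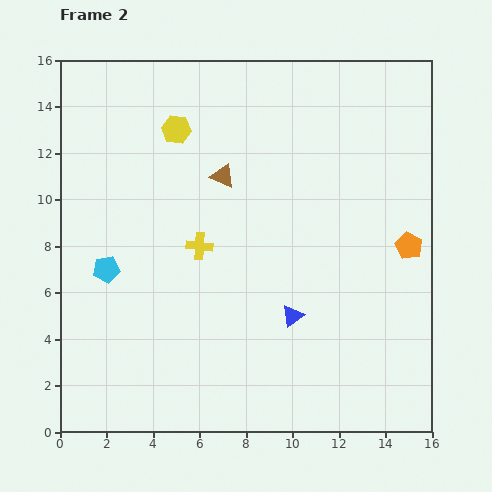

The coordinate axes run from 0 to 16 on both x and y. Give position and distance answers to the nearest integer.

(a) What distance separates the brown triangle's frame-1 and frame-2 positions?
3

The brown triangle moved from (5, 9) to (7, 11), a distance of √(2² + 2²) ≈ 3.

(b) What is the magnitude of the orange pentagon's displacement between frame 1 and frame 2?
1

The orange pentagon moved from (14, 8) to (15, 8), a distance of √(1² + 0²) ≈ 1.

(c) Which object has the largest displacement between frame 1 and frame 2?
the yellow cross

(moved 5; next 3)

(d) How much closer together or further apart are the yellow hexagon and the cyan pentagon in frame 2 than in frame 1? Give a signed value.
+1

Distance in frame 1: 6. Distance in frame 2: 7.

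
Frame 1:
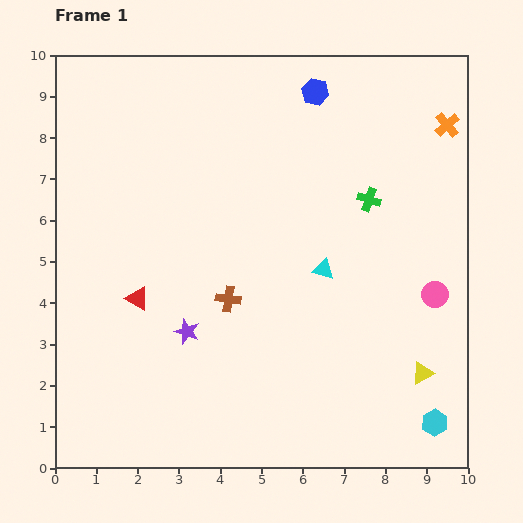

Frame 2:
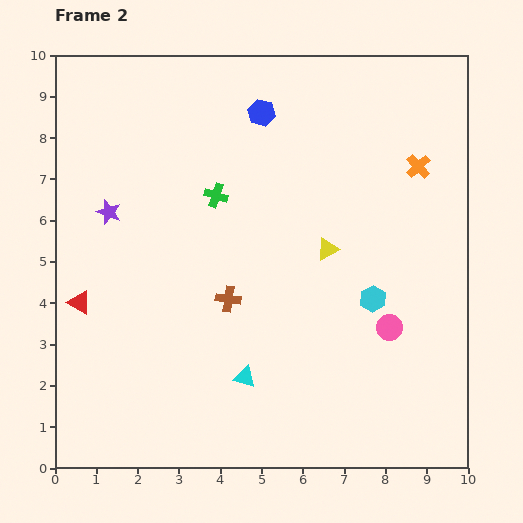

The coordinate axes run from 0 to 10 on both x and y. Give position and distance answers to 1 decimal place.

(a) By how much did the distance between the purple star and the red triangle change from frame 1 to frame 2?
+0.9

Distance in frame 1: 1.4. Distance in frame 2: 2.3.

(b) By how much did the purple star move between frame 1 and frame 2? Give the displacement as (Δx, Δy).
(-1.9, 2.9)

The purple star was at (3.2, 3.3) in frame 1 and (1.3, 6.2) in frame 2.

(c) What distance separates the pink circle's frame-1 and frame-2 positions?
1.4

The pink circle moved from (9.2, 4.2) to (8.1, 3.4), a distance of √(1.1² + 0.8²) ≈ 1.4.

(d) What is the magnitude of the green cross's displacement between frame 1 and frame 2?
3.7

The green cross moved from (7.6, 6.5) to (3.9, 6.6), a distance of √(3.7² + 0.1²) ≈ 3.7.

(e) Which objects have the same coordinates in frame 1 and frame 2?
the brown cross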